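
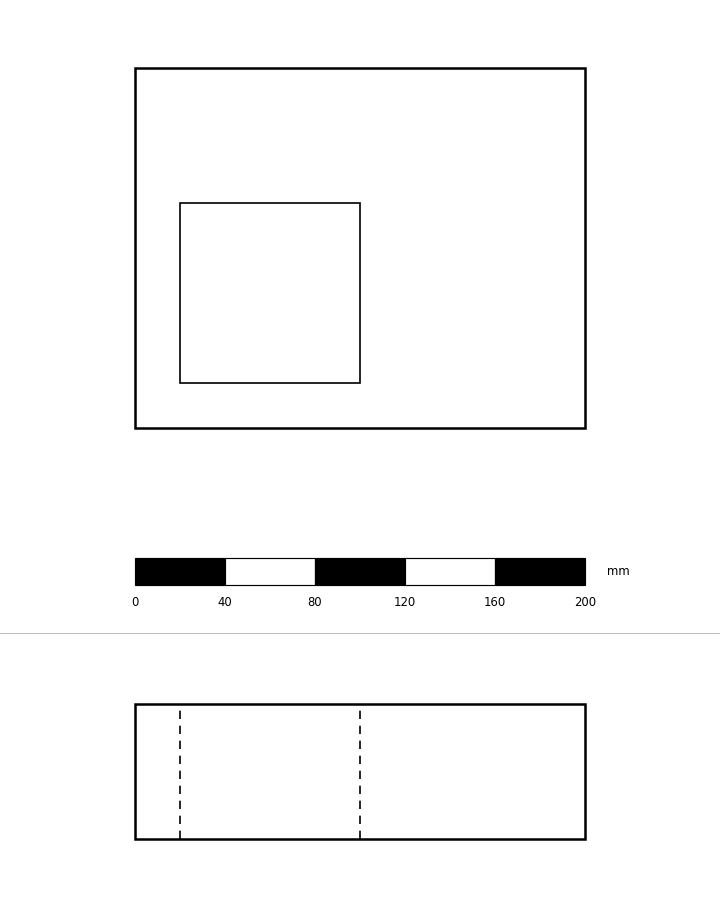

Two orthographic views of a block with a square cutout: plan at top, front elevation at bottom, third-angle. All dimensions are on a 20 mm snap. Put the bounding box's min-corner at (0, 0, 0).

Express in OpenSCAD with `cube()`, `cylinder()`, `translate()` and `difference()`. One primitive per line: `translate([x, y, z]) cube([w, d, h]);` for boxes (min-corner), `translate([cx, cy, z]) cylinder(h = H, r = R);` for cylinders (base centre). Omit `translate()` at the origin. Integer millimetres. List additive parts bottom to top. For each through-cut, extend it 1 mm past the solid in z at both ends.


difference() {
  cube([200, 160, 60]);
  translate([20, 20, -1]) cube([80, 80, 62]);
}


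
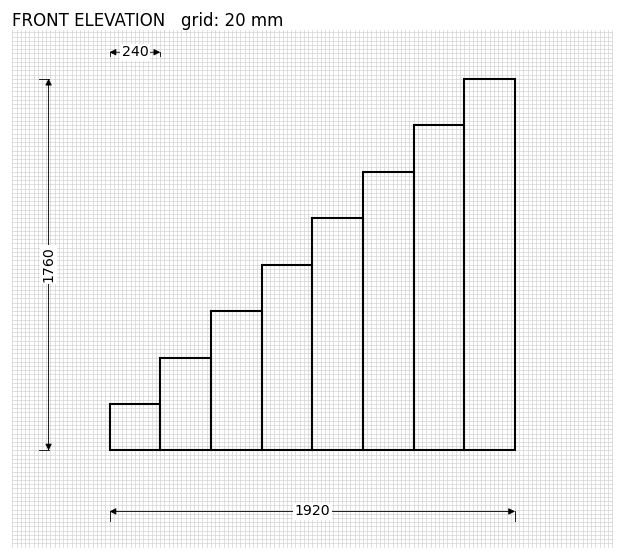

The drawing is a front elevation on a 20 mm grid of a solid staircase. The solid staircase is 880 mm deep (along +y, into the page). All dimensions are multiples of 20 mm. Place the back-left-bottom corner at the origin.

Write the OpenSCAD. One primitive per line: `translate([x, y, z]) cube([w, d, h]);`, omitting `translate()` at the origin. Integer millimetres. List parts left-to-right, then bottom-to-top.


cube([240, 880, 220]);
translate([240, 0, 0]) cube([240, 880, 440]);
translate([480, 0, 0]) cube([240, 880, 660]);
translate([720, 0, 0]) cube([240, 880, 880]);
translate([960, 0, 0]) cube([240, 880, 1100]);
translate([1200, 0, 0]) cube([240, 880, 1320]);
translate([1440, 0, 0]) cube([240, 880, 1540]);
translate([1680, 0, 0]) cube([240, 880, 1760]);


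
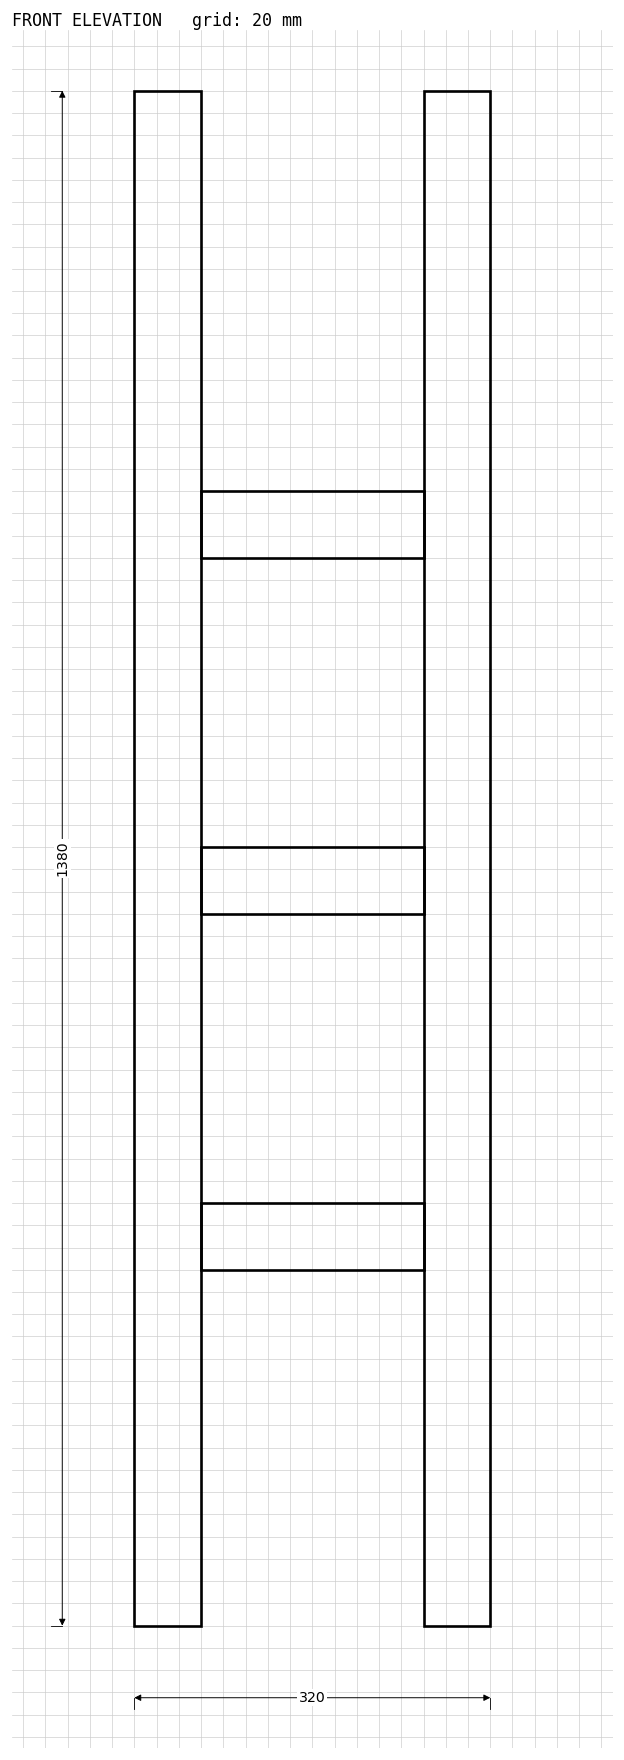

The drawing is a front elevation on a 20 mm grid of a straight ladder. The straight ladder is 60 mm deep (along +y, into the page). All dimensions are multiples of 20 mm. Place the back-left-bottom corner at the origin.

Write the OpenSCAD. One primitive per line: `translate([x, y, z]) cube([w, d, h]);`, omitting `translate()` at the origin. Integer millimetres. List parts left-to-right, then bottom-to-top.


cube([60, 60, 1380]);
translate([60, 0, 320]) cube([200, 60, 60]);
translate([60, 0, 640]) cube([200, 60, 60]);
translate([60, 0, 960]) cube([200, 60, 60]);
translate([260, 0, 0]) cube([60, 60, 1380]);


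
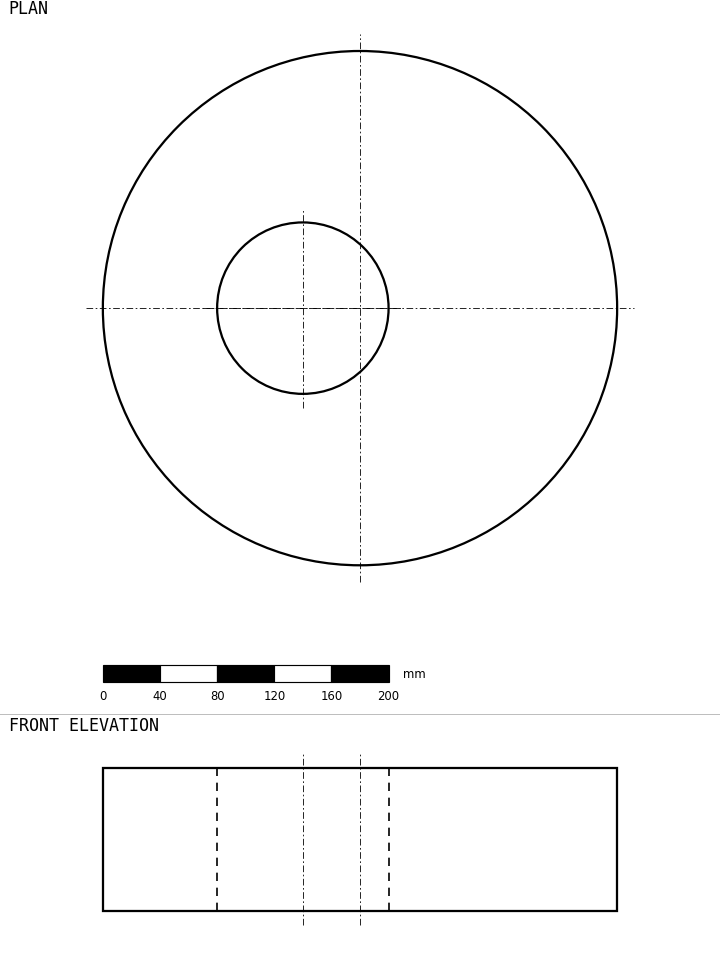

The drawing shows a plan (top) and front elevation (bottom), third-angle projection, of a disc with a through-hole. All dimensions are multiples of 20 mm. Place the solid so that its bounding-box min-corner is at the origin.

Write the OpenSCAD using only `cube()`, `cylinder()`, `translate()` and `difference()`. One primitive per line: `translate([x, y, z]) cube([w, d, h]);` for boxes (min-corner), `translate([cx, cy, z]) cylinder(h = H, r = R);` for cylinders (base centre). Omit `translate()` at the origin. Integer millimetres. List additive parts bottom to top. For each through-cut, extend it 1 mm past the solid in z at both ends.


difference() {
  translate([180, 180, 0]) cylinder(h = 100, r = 180);
  translate([140, 180, -1]) cylinder(h = 102, r = 60);
}


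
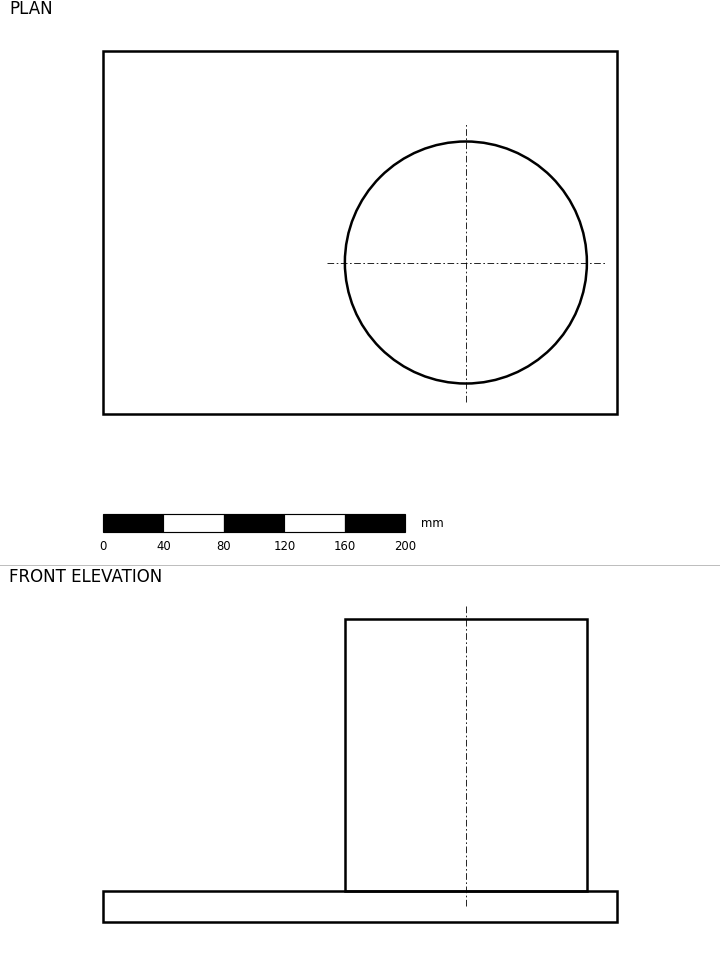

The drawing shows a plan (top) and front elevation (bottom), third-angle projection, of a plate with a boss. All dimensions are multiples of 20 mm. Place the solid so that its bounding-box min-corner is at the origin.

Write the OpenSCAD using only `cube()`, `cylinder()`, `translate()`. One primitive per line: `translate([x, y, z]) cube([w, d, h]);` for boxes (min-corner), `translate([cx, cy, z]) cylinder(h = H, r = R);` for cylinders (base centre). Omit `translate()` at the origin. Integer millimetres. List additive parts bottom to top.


cube([340, 240, 20]);
translate([240, 100, 20]) cylinder(h = 180, r = 80);


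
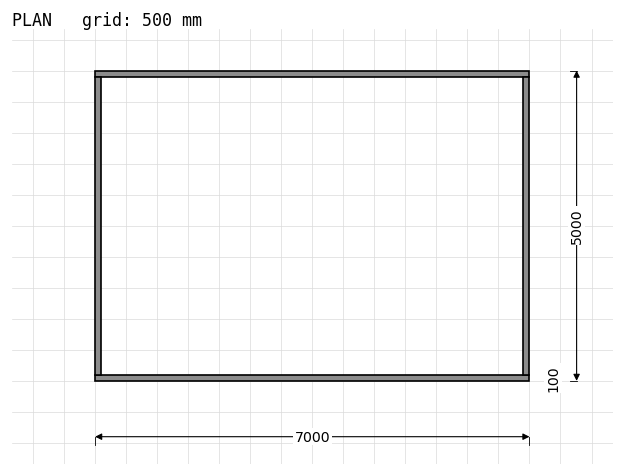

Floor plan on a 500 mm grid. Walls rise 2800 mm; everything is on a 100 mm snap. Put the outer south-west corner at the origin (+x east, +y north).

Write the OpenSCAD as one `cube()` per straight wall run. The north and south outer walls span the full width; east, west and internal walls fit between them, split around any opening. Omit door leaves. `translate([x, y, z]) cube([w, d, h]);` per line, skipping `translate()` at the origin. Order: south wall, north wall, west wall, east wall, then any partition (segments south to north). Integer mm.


cube([7000, 100, 2800]);
translate([0, 4900, 0]) cube([7000, 100, 2800]);
translate([0, 100, 0]) cube([100, 4800, 2800]);
translate([6900, 100, 0]) cube([100, 4800, 2800]);


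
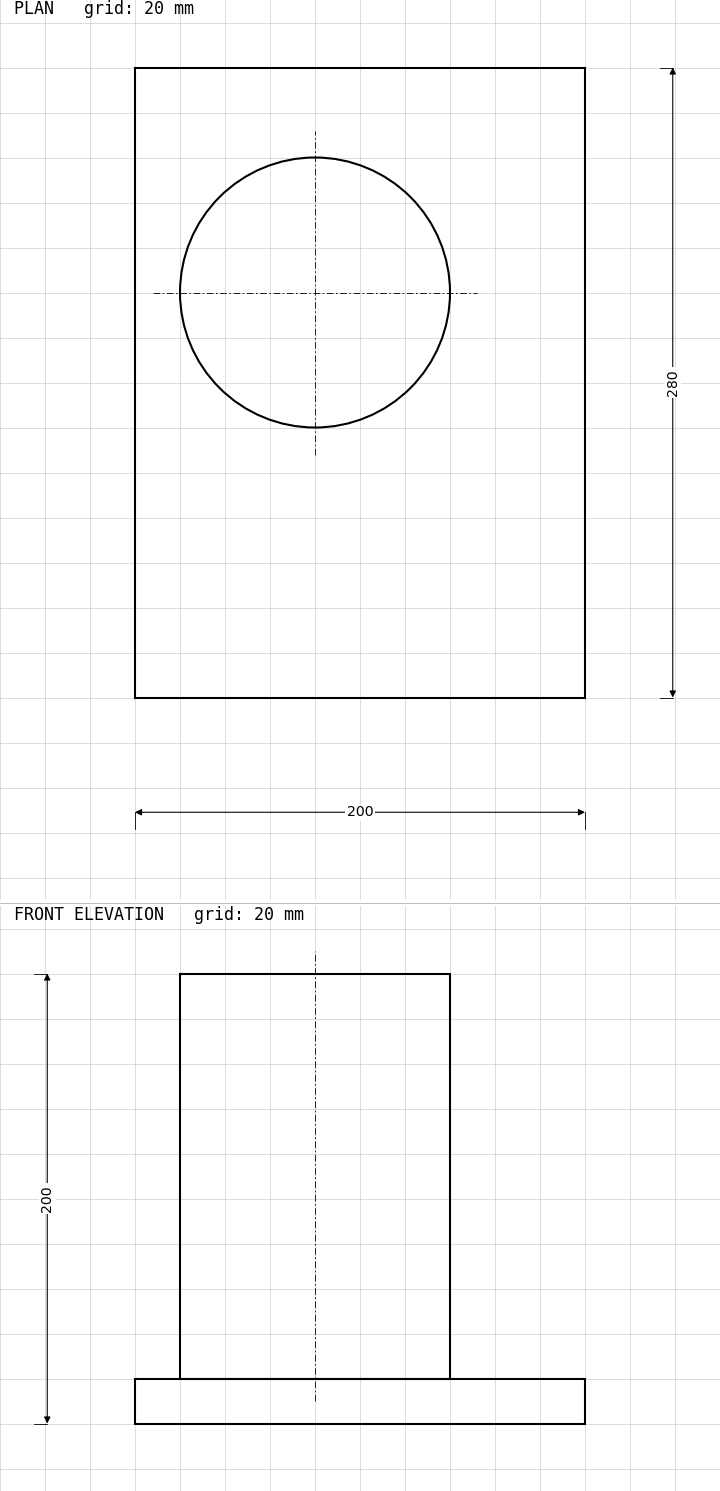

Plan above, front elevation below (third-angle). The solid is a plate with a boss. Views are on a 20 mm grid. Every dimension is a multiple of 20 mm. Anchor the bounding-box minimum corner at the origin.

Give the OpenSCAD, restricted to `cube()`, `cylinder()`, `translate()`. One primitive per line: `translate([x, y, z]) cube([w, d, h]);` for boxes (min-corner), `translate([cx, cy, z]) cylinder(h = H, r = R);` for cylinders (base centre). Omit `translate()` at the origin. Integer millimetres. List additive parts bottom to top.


cube([200, 280, 20]);
translate([80, 180, 20]) cylinder(h = 180, r = 60);


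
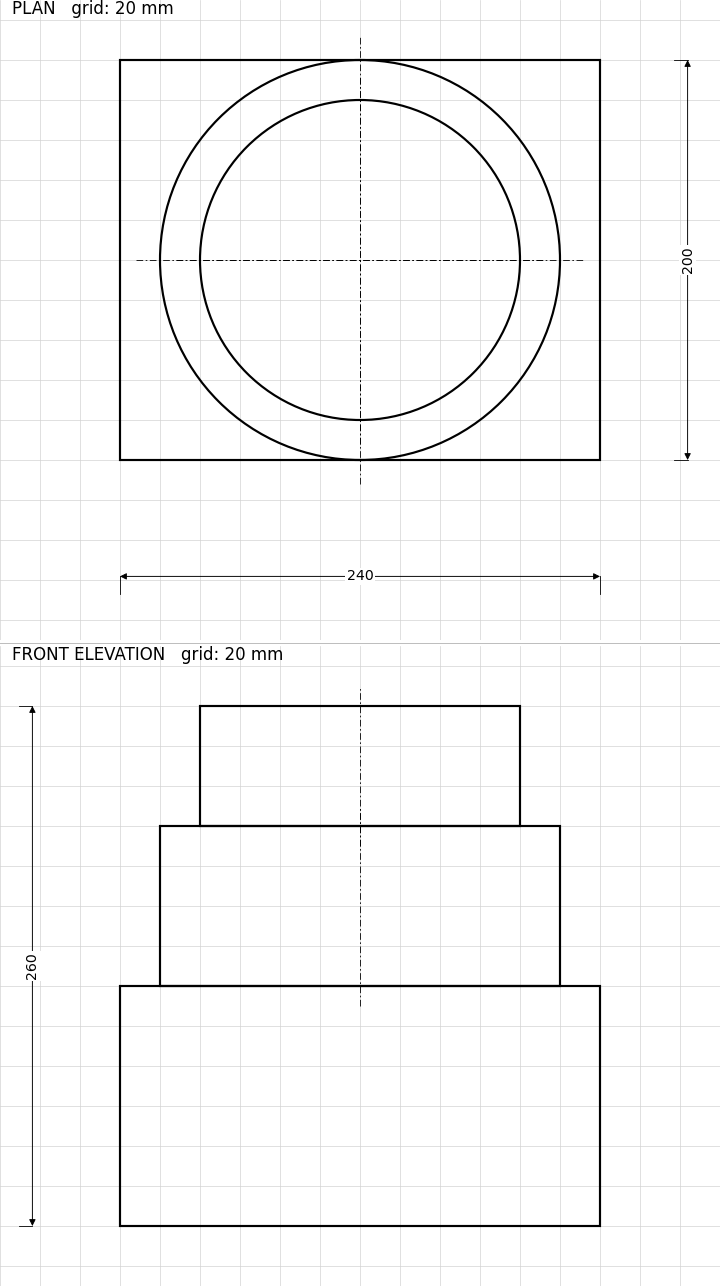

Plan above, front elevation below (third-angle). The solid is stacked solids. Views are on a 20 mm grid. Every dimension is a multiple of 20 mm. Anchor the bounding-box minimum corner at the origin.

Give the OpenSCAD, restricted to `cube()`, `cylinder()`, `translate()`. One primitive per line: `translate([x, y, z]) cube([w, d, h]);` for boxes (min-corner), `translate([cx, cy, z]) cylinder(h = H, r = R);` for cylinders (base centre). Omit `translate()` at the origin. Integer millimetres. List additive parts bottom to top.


cube([240, 200, 120]);
translate([120, 100, 120]) cylinder(h = 80, r = 100);
translate([120, 100, 200]) cylinder(h = 60, r = 80);


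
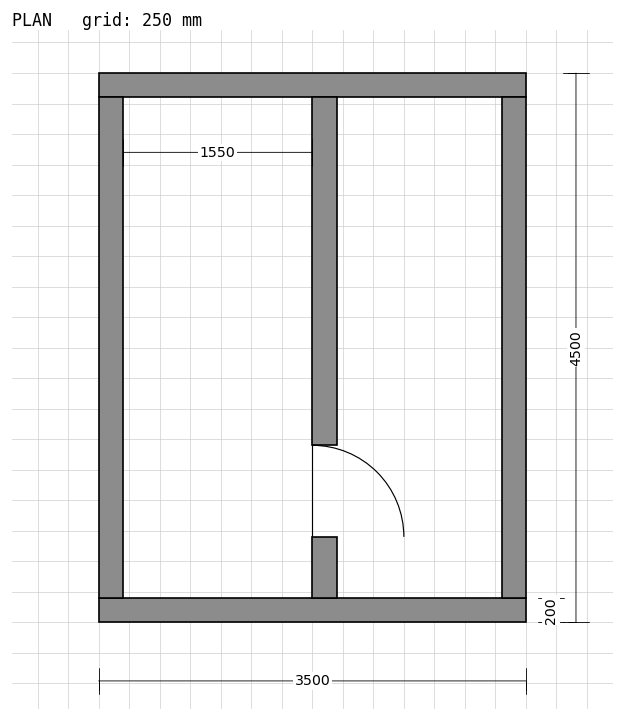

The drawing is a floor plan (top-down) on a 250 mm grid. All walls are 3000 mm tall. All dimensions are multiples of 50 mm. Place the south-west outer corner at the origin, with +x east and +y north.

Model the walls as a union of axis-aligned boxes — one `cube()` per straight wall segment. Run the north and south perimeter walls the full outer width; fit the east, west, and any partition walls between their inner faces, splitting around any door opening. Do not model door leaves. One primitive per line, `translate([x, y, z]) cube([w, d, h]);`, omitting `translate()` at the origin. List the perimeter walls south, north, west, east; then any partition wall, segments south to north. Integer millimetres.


cube([3500, 200, 3000]);
translate([0, 4300, 0]) cube([3500, 200, 3000]);
translate([0, 200, 0]) cube([200, 4100, 3000]);
translate([3300, 200, 0]) cube([200, 4100, 3000]);
translate([1750, 200, 0]) cube([200, 500, 3000]);
translate([1750, 1450, 0]) cube([200, 2850, 3000]);


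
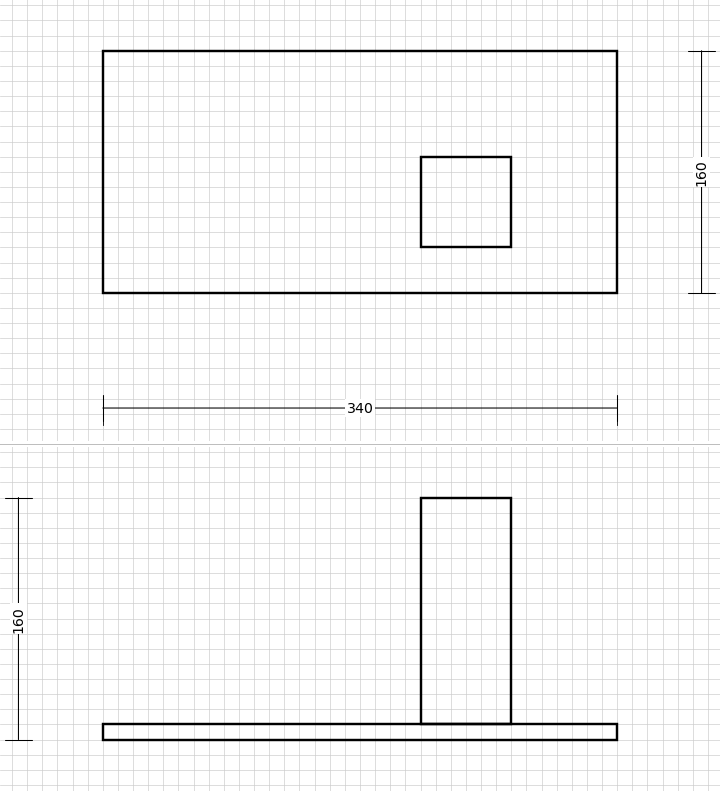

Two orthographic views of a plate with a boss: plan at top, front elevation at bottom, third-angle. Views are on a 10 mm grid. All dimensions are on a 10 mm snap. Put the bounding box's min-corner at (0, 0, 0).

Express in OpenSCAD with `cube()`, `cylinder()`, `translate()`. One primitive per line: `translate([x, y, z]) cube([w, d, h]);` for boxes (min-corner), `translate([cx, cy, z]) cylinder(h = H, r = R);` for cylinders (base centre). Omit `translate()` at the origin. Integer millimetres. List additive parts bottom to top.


cube([340, 160, 10]);
translate([210, 30, 10]) cube([60, 60, 150]);


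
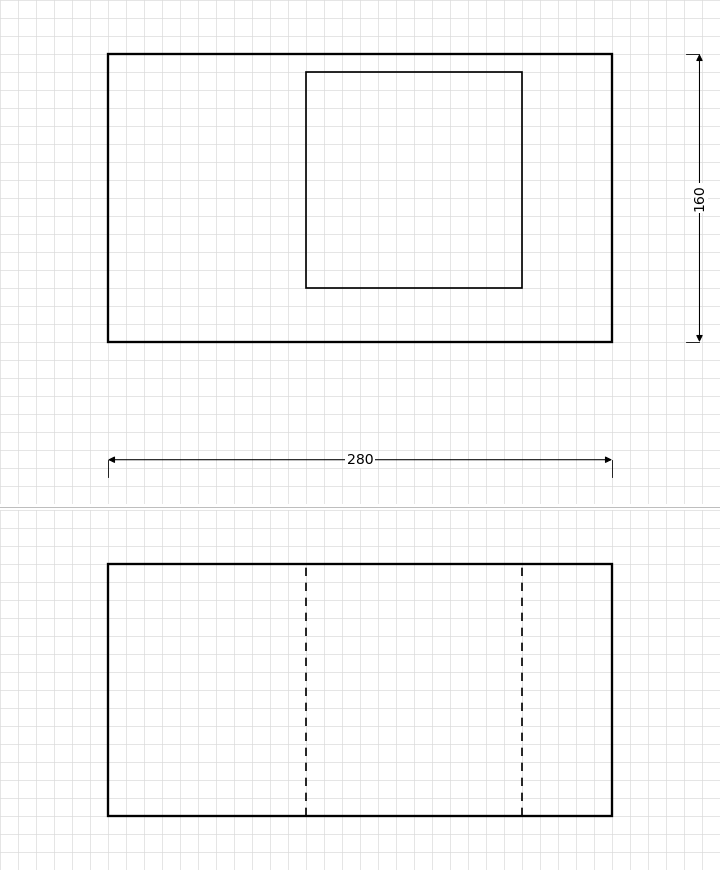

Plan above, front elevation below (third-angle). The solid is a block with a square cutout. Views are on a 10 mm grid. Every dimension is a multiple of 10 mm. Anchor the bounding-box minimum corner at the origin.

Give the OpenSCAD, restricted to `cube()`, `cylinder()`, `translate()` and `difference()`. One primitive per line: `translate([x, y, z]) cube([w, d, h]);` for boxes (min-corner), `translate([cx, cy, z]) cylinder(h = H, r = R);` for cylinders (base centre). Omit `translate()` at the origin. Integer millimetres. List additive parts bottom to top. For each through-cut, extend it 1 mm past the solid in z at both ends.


difference() {
  cube([280, 160, 140]);
  translate([110, 30, -1]) cube([120, 120, 142]);
}


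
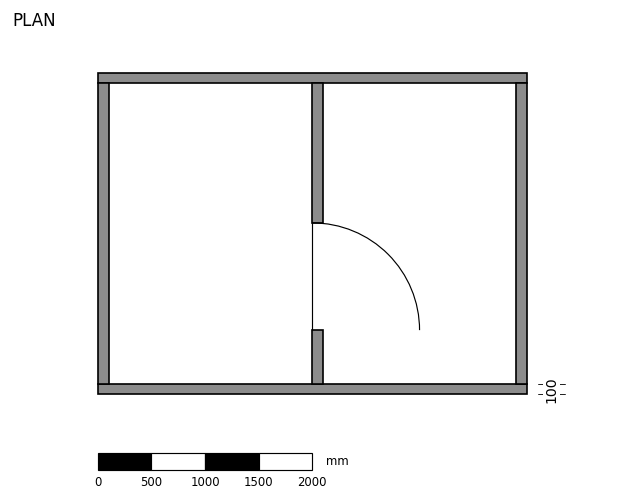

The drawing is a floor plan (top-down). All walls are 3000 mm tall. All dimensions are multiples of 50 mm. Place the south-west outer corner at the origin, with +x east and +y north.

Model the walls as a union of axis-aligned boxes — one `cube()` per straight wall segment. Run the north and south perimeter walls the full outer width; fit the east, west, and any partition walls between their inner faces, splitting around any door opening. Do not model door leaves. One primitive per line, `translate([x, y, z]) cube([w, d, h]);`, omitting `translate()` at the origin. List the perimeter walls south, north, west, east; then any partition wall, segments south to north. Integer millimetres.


cube([4000, 100, 3000]);
translate([0, 2900, 0]) cube([4000, 100, 3000]);
translate([0, 100, 0]) cube([100, 2800, 3000]);
translate([3900, 100, 0]) cube([100, 2800, 3000]);
translate([2000, 100, 0]) cube([100, 500, 3000]);
translate([2000, 1600, 0]) cube([100, 1300, 3000]);


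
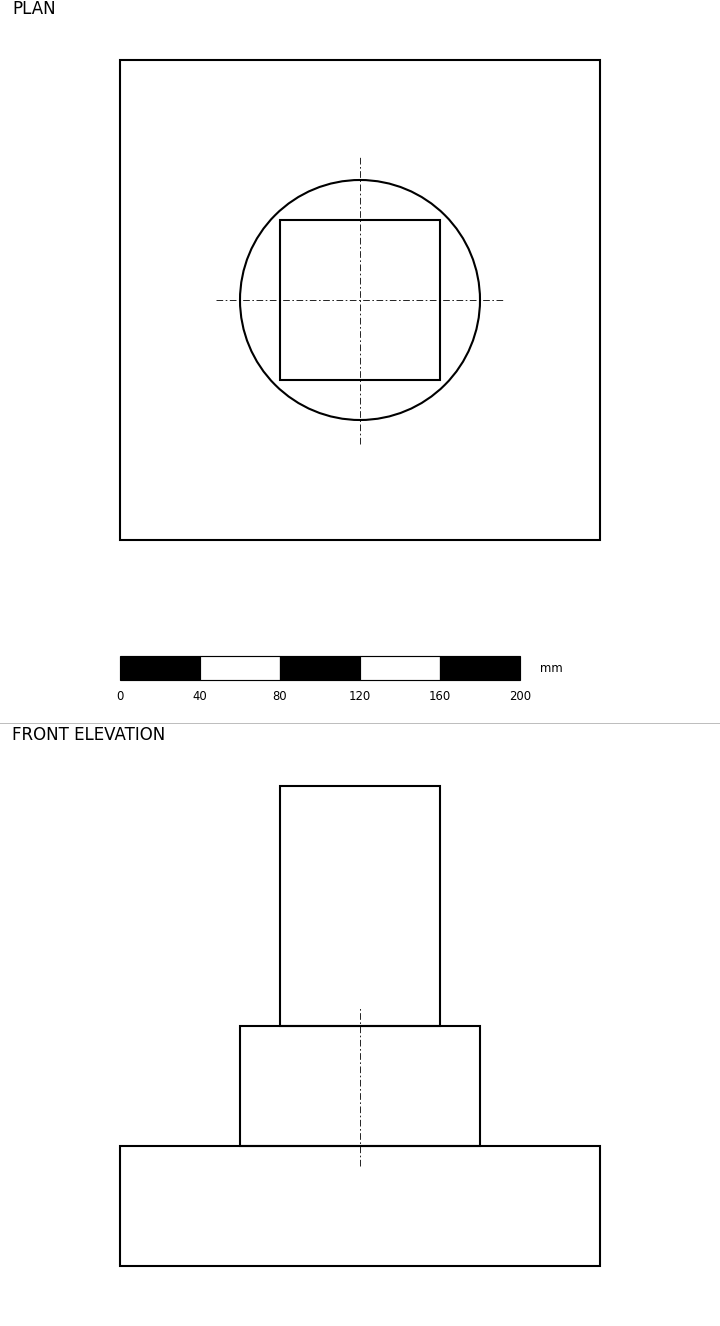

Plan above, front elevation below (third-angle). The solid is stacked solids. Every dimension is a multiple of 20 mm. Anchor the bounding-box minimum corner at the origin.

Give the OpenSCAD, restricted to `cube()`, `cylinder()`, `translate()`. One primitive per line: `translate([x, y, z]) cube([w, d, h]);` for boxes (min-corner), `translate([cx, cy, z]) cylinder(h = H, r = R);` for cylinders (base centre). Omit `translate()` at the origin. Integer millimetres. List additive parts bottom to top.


cube([240, 240, 60]);
translate([120, 120, 60]) cylinder(h = 60, r = 60);
translate([80, 80, 120]) cube([80, 80, 120]);


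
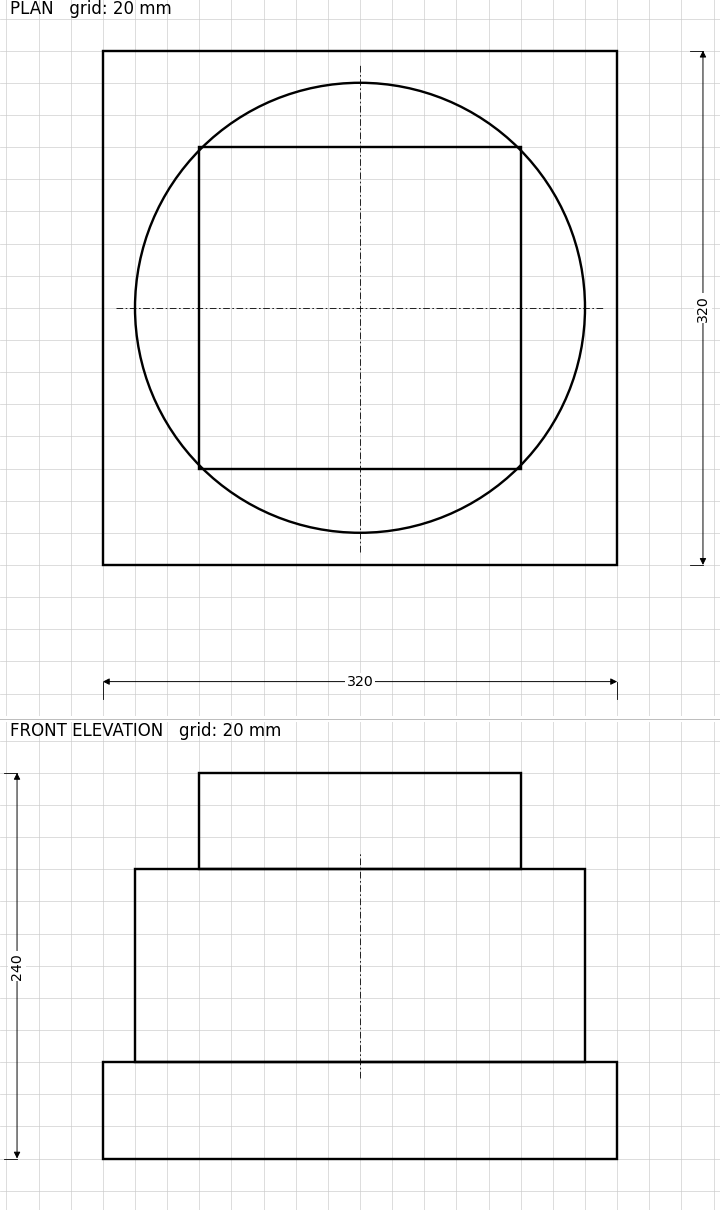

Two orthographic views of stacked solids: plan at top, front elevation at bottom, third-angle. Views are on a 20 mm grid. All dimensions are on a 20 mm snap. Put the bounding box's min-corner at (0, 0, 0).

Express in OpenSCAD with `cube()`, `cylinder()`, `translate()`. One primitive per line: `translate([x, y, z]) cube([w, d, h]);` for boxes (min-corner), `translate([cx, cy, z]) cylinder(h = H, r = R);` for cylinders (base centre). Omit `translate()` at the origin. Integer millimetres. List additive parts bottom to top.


cube([320, 320, 60]);
translate([160, 160, 60]) cylinder(h = 120, r = 140);
translate([60, 60, 180]) cube([200, 200, 60]);


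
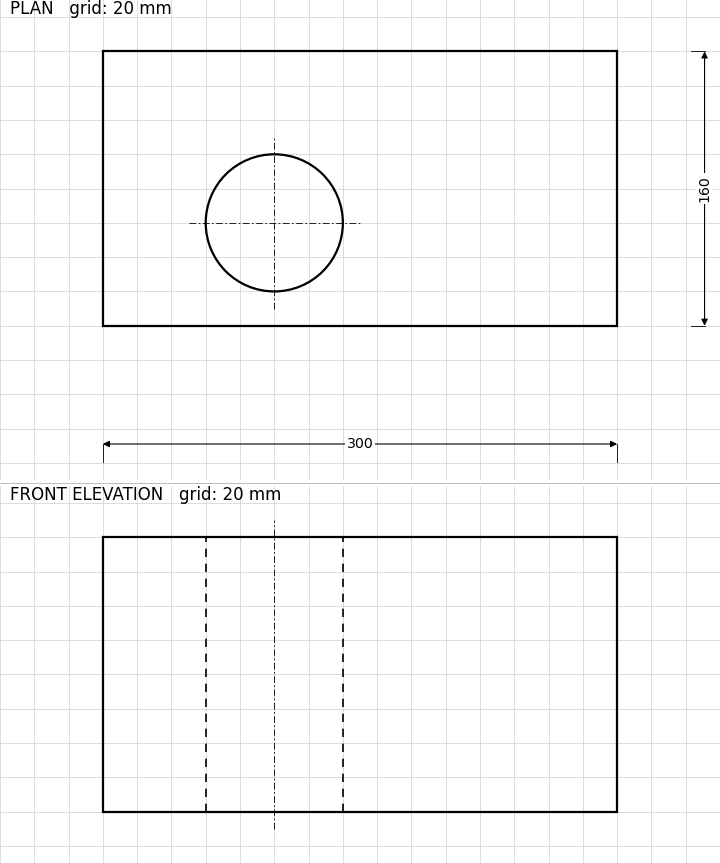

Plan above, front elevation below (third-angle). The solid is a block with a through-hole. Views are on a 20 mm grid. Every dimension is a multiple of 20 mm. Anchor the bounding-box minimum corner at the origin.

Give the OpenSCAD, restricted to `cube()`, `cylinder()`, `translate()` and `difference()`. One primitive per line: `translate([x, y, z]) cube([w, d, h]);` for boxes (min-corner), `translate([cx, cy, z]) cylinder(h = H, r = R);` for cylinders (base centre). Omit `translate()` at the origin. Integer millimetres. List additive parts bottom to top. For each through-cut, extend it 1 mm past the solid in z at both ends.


difference() {
  cube([300, 160, 160]);
  translate([100, 60, -1]) cylinder(h = 162, r = 40);
}


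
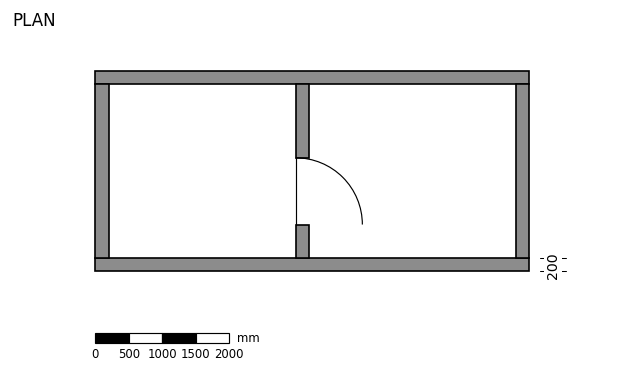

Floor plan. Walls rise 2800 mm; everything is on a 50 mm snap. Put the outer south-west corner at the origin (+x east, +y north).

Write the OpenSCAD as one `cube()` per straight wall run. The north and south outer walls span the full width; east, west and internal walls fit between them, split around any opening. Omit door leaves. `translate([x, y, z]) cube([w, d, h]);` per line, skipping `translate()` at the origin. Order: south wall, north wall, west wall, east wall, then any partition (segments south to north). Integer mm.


cube([6500, 200, 2800]);
translate([0, 2800, 0]) cube([6500, 200, 2800]);
translate([0, 200, 0]) cube([200, 2600, 2800]);
translate([6300, 200, 0]) cube([200, 2600, 2800]);
translate([3000, 200, 0]) cube([200, 500, 2800]);
translate([3000, 1700, 0]) cube([200, 1100, 2800]);


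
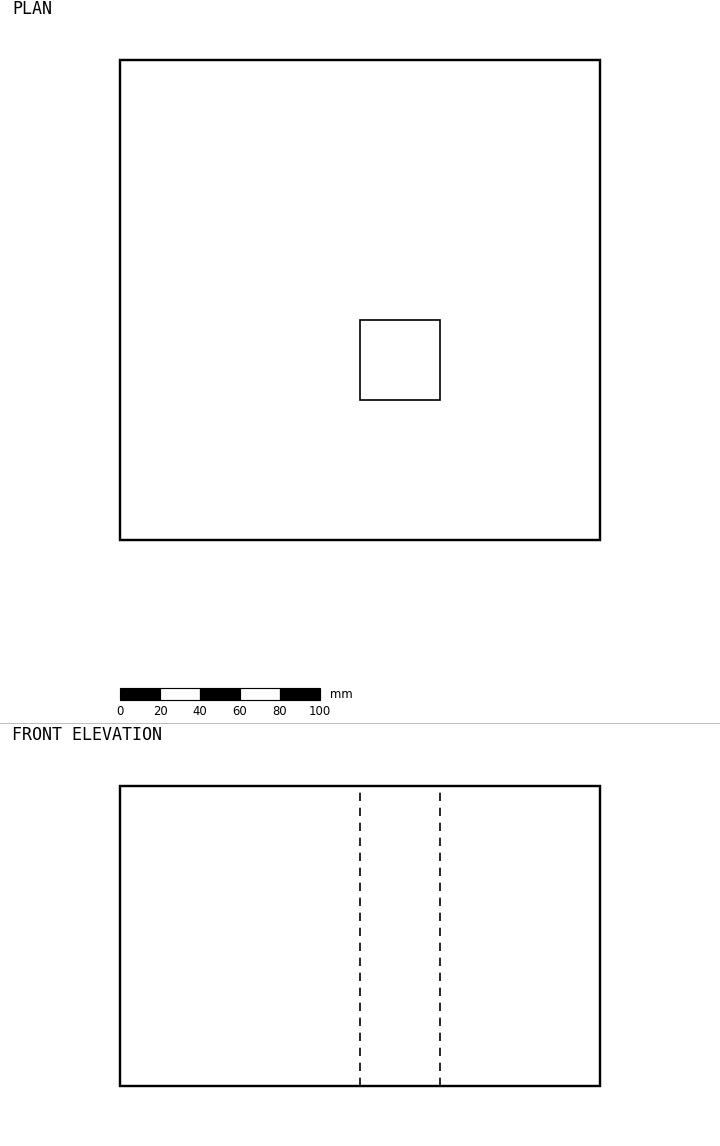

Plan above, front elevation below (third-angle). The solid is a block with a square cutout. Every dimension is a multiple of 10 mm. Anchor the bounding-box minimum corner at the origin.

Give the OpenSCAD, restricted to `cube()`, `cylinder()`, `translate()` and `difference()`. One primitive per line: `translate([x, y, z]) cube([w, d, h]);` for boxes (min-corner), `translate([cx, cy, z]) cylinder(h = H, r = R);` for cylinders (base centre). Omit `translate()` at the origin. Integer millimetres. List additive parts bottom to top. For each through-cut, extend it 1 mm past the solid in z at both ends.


difference() {
  cube([240, 240, 150]);
  translate([120, 70, -1]) cube([40, 40, 152]);
}


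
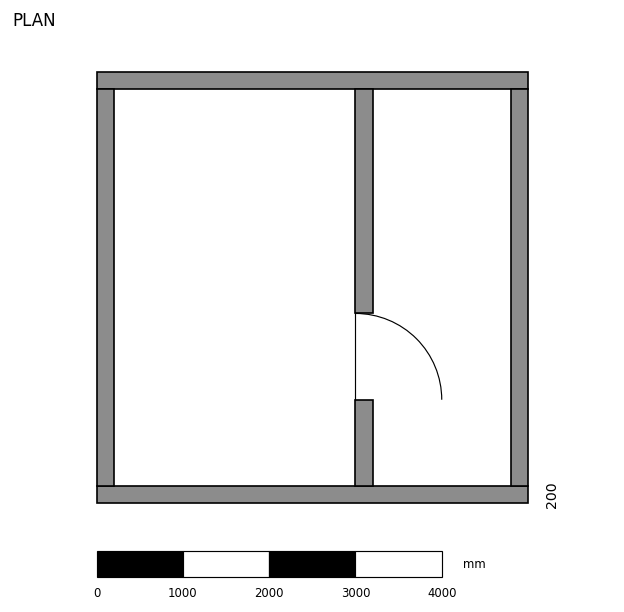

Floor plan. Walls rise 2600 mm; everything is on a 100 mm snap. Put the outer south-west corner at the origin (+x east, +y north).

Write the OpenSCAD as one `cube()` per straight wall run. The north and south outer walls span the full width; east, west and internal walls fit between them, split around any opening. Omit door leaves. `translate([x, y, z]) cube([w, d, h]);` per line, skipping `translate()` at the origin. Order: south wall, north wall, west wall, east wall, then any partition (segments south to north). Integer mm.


cube([5000, 200, 2600]);
translate([0, 4800, 0]) cube([5000, 200, 2600]);
translate([0, 200, 0]) cube([200, 4600, 2600]);
translate([4800, 200, 0]) cube([200, 4600, 2600]);
translate([3000, 200, 0]) cube([200, 1000, 2600]);
translate([3000, 2200, 0]) cube([200, 2600, 2600]);


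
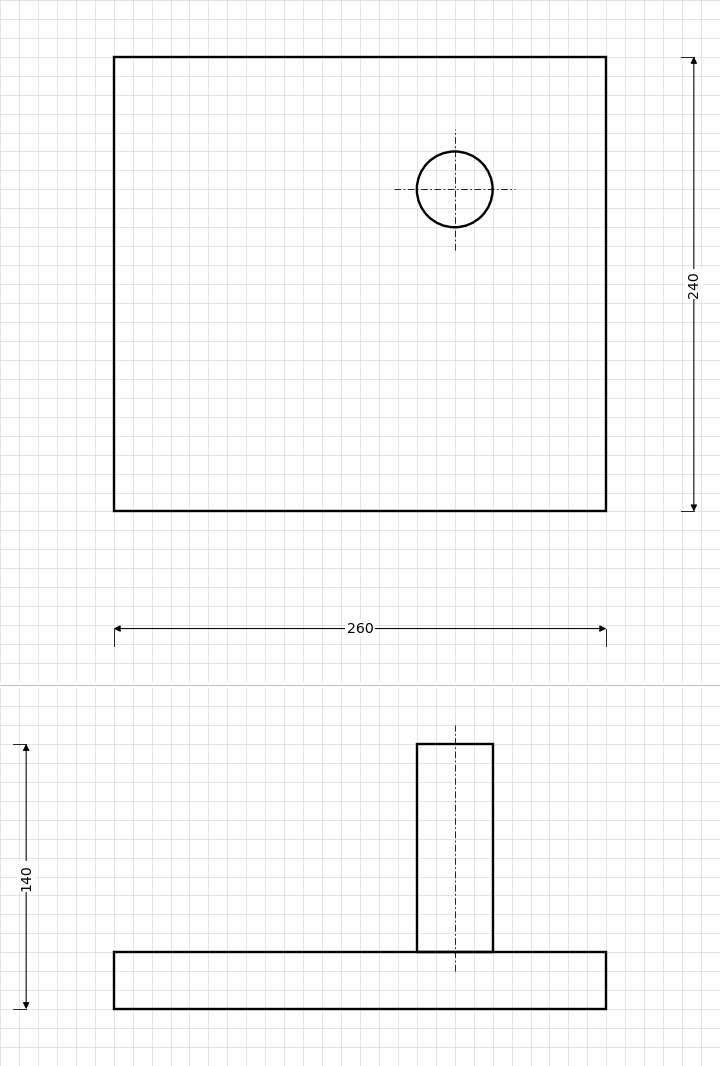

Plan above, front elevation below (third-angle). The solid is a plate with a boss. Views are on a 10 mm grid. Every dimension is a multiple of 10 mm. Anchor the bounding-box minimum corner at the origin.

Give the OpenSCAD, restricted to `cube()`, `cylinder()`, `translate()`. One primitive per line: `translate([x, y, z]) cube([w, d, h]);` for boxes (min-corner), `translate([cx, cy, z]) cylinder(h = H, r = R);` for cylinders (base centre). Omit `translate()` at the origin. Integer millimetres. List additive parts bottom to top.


cube([260, 240, 30]);
translate([180, 170, 30]) cylinder(h = 110, r = 20);


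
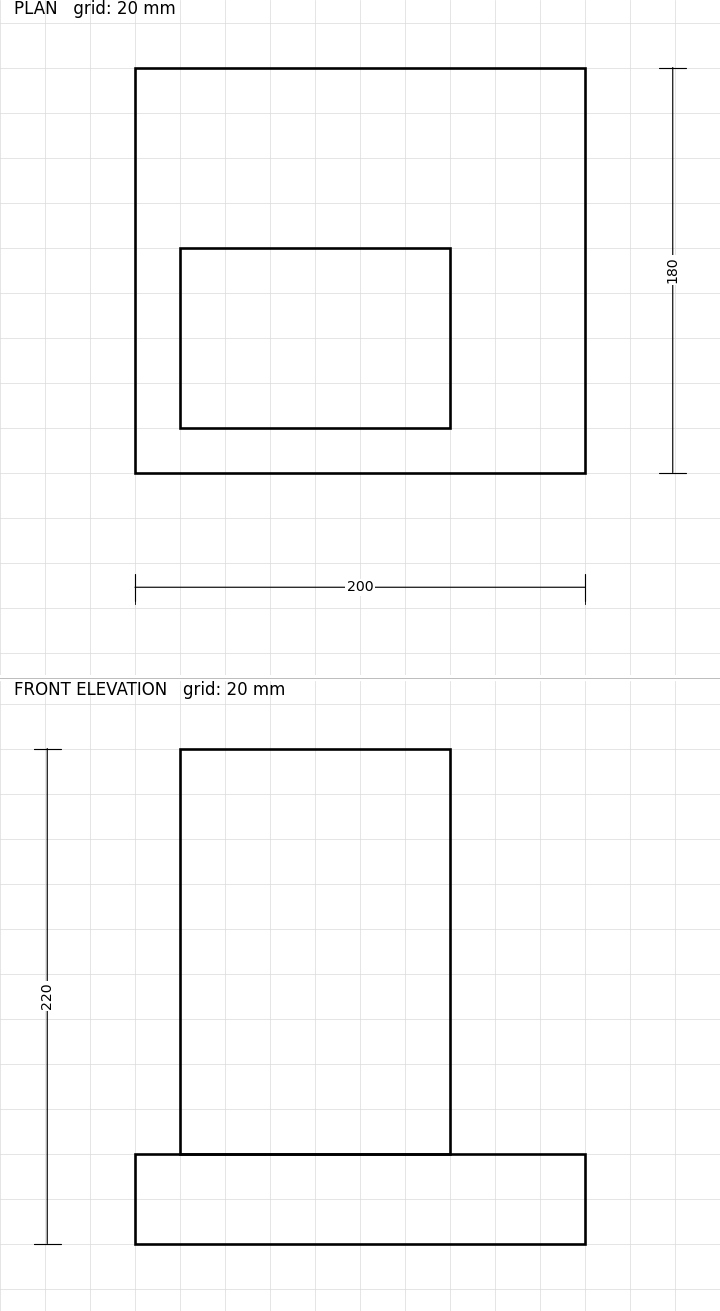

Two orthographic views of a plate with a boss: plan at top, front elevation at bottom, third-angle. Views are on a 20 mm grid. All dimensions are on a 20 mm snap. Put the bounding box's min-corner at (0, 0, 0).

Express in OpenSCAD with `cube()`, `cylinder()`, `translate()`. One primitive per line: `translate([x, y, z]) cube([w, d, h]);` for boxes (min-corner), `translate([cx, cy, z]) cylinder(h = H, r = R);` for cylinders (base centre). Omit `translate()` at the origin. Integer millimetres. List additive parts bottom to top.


cube([200, 180, 40]);
translate([20, 20, 40]) cube([120, 80, 180]);


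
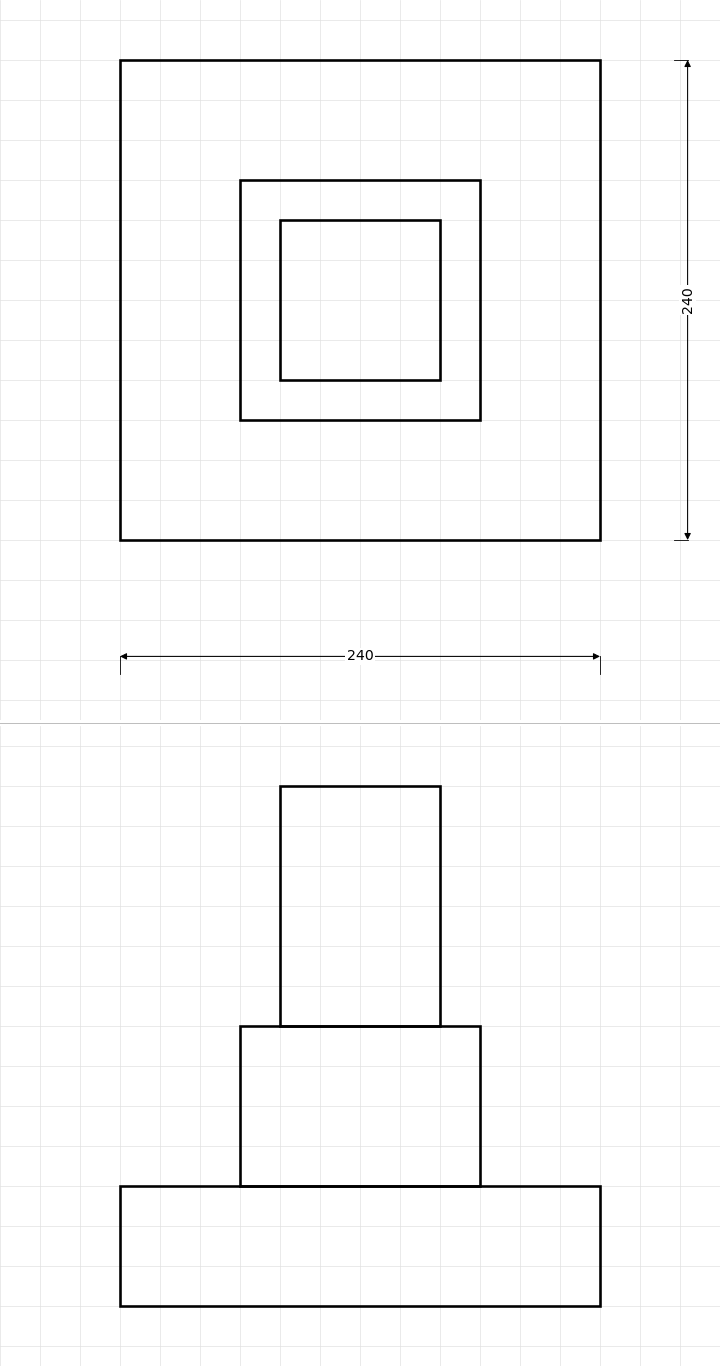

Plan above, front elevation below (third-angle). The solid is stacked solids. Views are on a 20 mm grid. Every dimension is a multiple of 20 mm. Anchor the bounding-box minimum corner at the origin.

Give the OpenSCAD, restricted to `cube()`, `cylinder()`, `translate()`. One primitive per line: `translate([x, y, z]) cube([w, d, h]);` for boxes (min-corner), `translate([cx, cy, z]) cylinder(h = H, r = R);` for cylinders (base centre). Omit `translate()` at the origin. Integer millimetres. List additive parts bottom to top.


cube([240, 240, 60]);
translate([60, 60, 60]) cube([120, 120, 80]);
translate([80, 80, 140]) cube([80, 80, 120]);


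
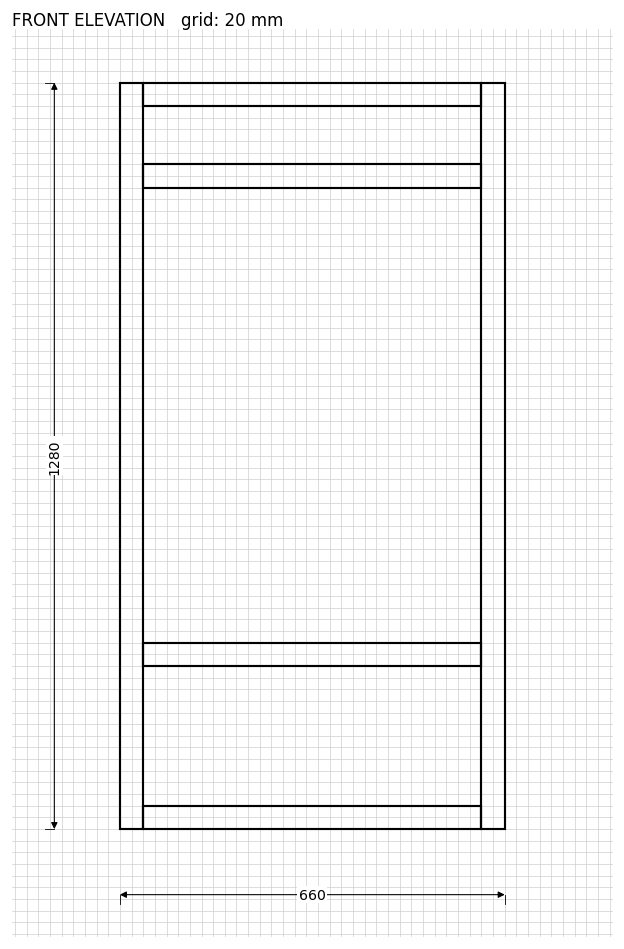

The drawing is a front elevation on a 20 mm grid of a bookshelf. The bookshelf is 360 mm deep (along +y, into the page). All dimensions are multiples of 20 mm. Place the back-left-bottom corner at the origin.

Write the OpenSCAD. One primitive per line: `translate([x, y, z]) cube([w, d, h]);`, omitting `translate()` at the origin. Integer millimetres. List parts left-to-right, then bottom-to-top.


cube([40, 360, 1280]);
translate([40, 0, 0]) cube([580, 360, 40]);
translate([40, 0, 280]) cube([580, 360, 40]);
translate([40, 0, 1100]) cube([580, 360, 40]);
translate([40, 0, 1240]) cube([580, 360, 40]);
translate([620, 0, 0]) cube([40, 360, 1280]);


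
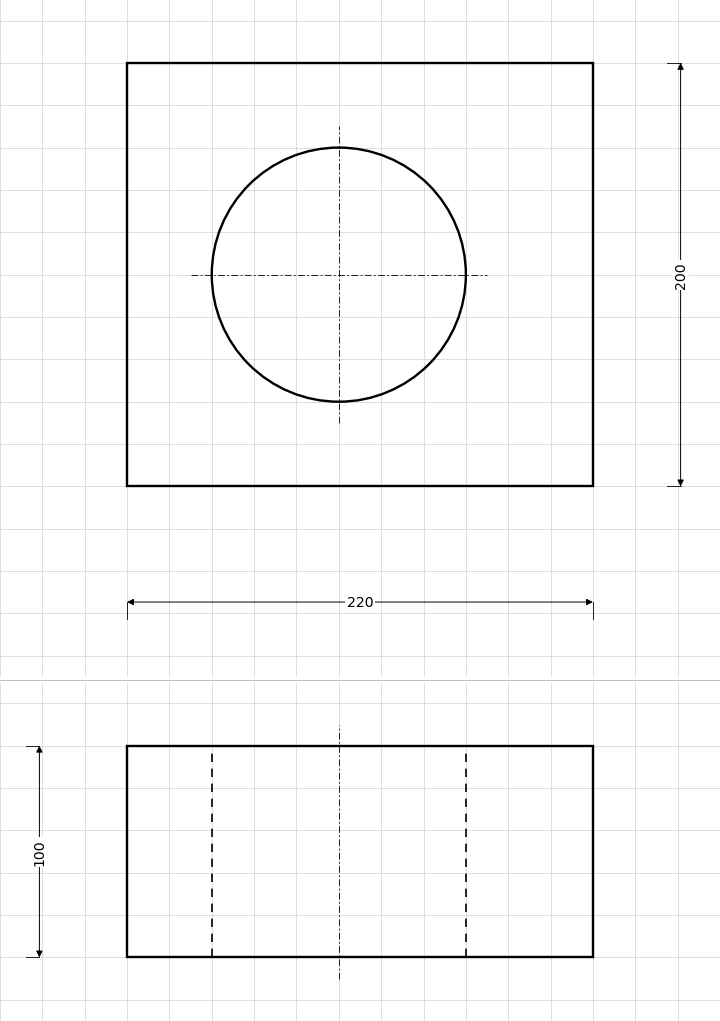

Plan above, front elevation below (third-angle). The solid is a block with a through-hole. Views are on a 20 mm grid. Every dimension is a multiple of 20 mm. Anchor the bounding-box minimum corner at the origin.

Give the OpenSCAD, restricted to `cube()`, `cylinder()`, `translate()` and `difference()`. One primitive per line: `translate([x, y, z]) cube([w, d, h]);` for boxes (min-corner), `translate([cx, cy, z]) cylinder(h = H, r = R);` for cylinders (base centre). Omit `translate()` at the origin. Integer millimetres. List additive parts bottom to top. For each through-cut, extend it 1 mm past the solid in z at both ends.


difference() {
  cube([220, 200, 100]);
  translate([100, 100, -1]) cylinder(h = 102, r = 60);
}


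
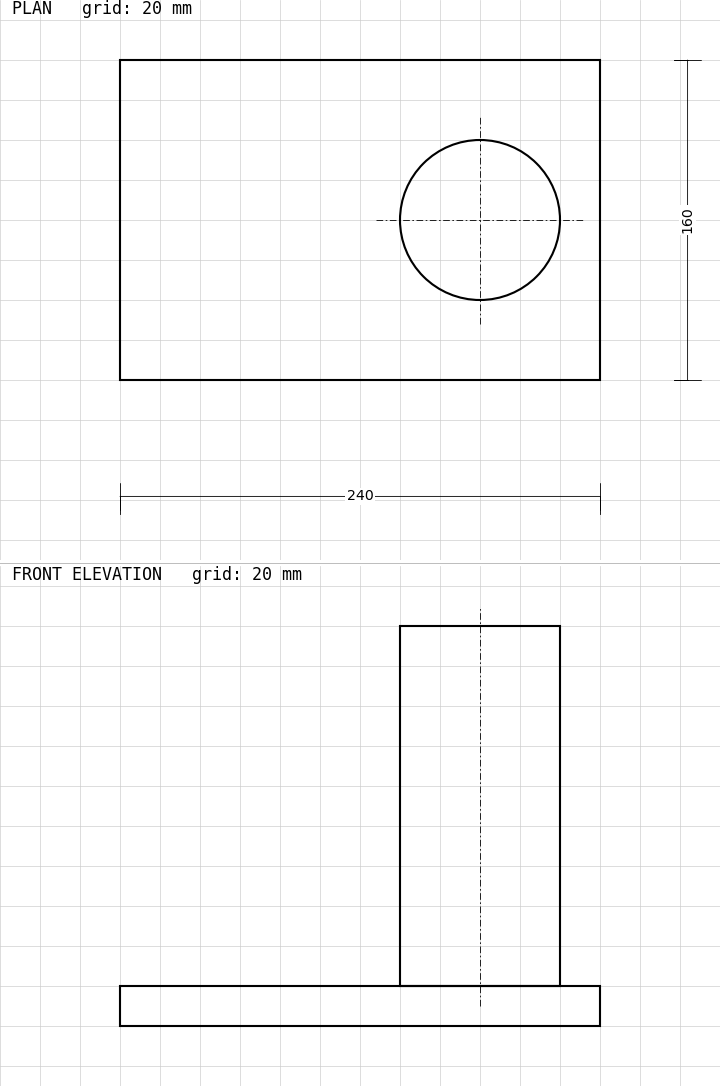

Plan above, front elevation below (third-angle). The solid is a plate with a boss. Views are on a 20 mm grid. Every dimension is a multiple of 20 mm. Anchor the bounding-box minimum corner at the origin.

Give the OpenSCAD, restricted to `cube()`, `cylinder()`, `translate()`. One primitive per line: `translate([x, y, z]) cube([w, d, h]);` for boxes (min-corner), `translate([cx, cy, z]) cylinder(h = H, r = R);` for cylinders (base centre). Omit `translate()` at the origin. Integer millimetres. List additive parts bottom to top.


cube([240, 160, 20]);
translate([180, 80, 20]) cylinder(h = 180, r = 40);


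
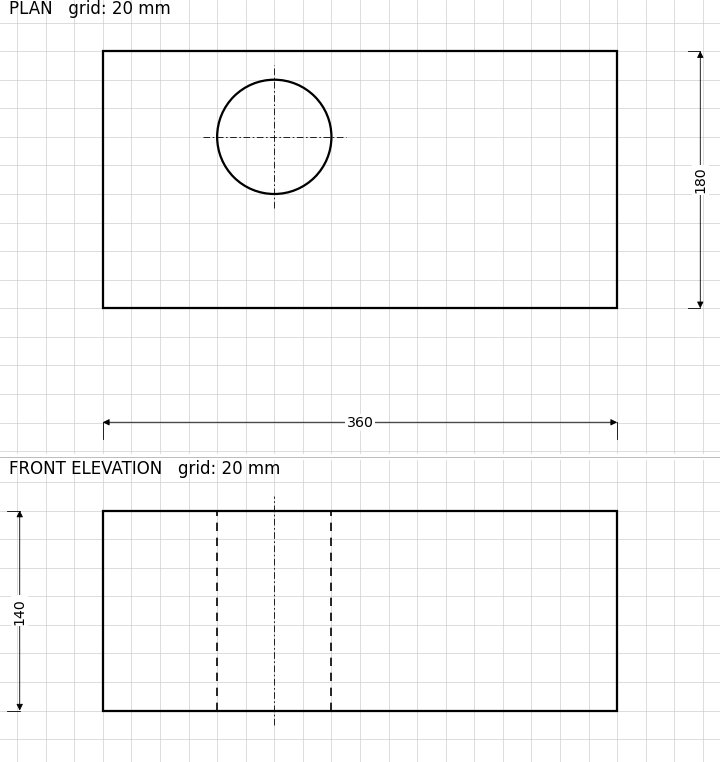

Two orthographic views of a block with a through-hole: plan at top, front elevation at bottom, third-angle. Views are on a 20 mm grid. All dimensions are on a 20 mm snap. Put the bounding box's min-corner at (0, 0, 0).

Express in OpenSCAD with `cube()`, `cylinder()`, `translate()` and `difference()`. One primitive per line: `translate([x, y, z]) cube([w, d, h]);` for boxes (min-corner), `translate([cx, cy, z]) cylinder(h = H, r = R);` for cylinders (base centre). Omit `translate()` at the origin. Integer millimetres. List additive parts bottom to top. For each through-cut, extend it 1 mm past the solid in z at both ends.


difference() {
  cube([360, 180, 140]);
  translate([120, 120, -1]) cylinder(h = 142, r = 40);
}


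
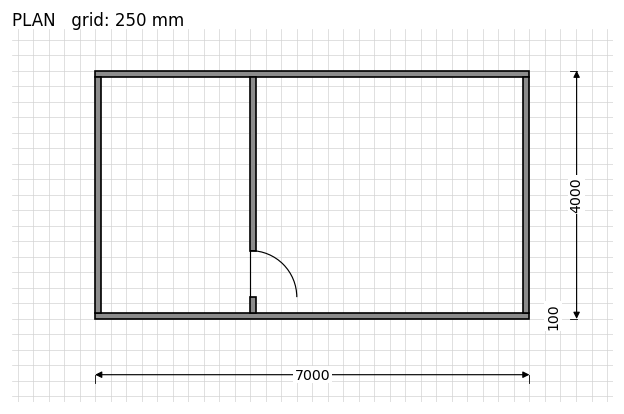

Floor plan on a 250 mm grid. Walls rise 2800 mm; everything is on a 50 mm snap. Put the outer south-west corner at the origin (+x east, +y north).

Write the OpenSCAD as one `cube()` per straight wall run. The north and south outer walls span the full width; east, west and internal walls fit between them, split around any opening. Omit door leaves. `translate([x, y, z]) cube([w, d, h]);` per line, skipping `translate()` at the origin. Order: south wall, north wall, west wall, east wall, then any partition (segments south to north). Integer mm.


cube([7000, 100, 2800]);
translate([0, 3900, 0]) cube([7000, 100, 2800]);
translate([0, 100, 0]) cube([100, 3800, 2800]);
translate([6900, 100, 0]) cube([100, 3800, 2800]);
translate([2500, 100, 0]) cube([100, 250, 2800]);
translate([2500, 1100, 0]) cube([100, 2800, 2800]);


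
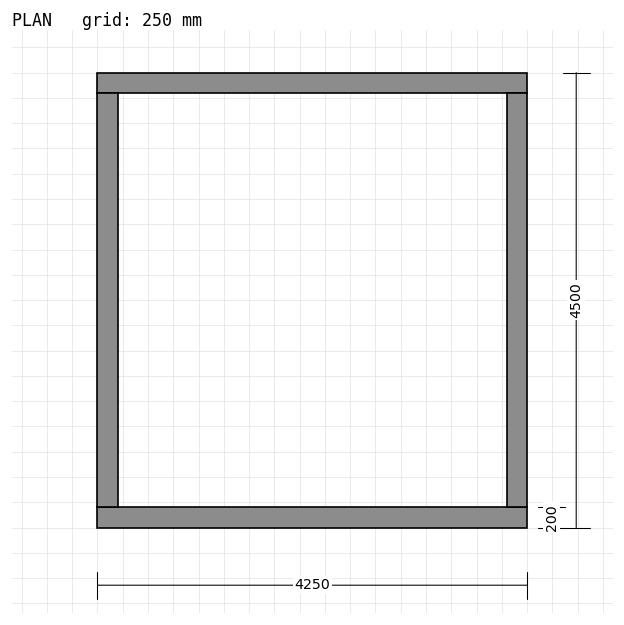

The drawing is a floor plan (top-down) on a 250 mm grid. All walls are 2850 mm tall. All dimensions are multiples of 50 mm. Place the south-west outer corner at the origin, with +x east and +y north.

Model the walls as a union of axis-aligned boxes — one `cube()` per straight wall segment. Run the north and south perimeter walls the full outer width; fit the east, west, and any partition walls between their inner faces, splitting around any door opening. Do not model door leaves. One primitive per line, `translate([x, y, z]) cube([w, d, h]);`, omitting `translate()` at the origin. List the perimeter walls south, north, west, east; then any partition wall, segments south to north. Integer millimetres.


cube([4250, 200, 2850]);
translate([0, 4300, 0]) cube([4250, 200, 2850]);
translate([0, 200, 0]) cube([200, 4100, 2850]);
translate([4050, 200, 0]) cube([200, 4100, 2850]);


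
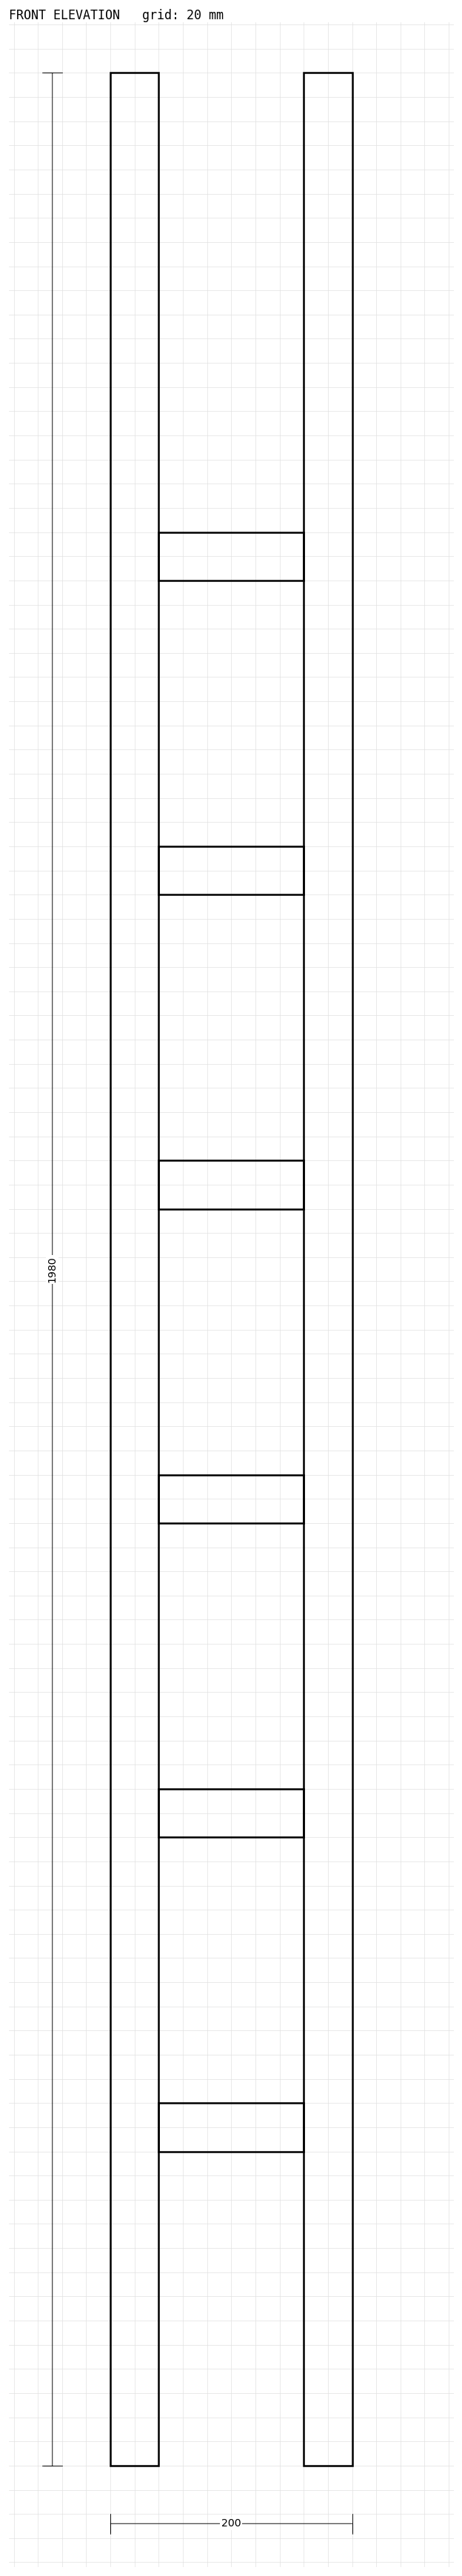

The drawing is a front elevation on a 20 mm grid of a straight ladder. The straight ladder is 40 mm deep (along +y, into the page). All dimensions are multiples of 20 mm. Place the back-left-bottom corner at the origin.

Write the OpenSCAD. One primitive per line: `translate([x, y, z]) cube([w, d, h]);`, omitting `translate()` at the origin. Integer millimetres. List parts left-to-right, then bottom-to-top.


cube([40, 40, 1980]);
translate([40, 0, 260]) cube([120, 40, 40]);
translate([40, 0, 520]) cube([120, 40, 40]);
translate([40, 0, 780]) cube([120, 40, 40]);
translate([40, 0, 1040]) cube([120, 40, 40]);
translate([40, 0, 1300]) cube([120, 40, 40]);
translate([40, 0, 1560]) cube([120, 40, 40]);
translate([160, 0, 0]) cube([40, 40, 1980]);


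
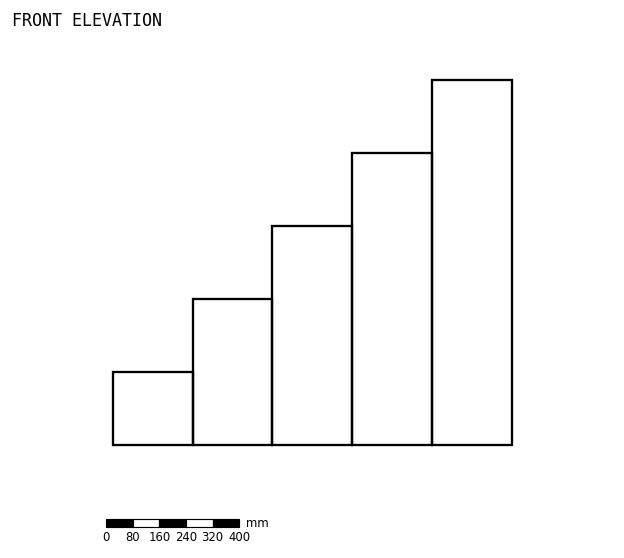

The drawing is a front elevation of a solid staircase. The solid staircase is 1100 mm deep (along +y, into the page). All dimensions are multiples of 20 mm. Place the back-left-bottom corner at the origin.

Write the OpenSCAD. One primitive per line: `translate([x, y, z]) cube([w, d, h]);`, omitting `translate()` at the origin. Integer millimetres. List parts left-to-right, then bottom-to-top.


cube([240, 1100, 220]);
translate([240, 0, 0]) cube([240, 1100, 440]);
translate([480, 0, 0]) cube([240, 1100, 660]);
translate([720, 0, 0]) cube([240, 1100, 880]);
translate([960, 0, 0]) cube([240, 1100, 1100]);


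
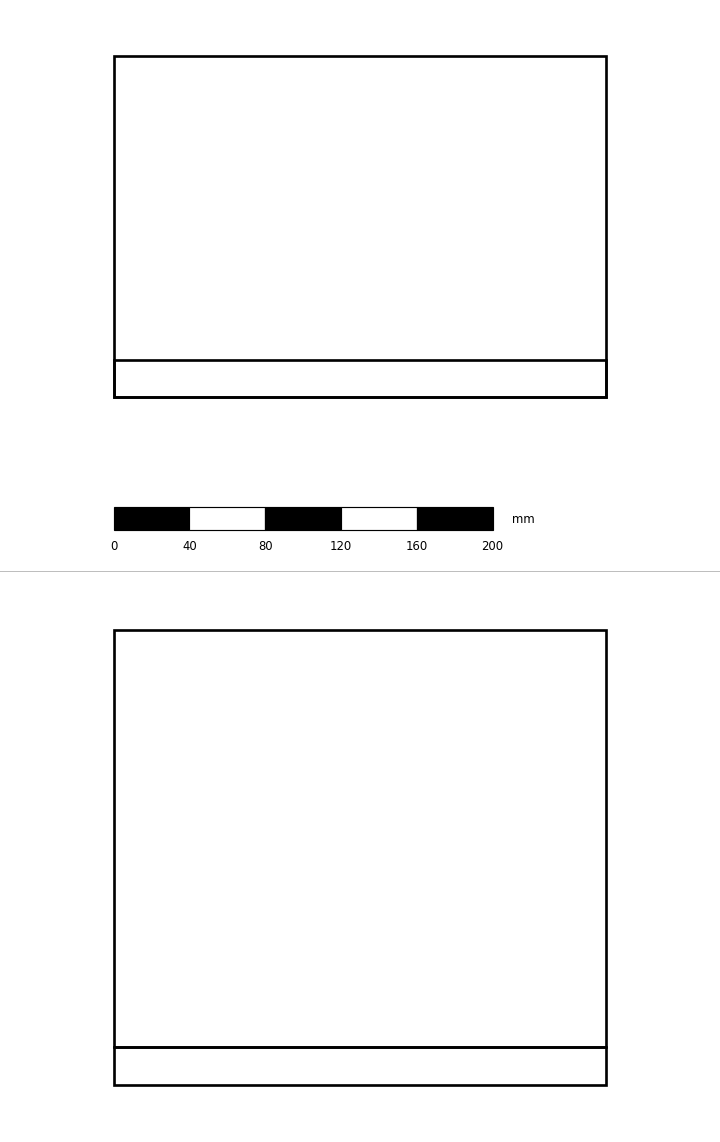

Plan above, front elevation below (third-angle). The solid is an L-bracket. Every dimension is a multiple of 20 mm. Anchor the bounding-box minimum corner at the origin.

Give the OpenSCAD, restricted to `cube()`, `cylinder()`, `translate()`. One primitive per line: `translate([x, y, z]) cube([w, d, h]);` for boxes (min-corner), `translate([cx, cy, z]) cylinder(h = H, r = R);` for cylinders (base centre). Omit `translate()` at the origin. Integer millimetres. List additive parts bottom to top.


cube([260, 180, 20]);
translate([0, 0, 20]) cube([260, 20, 220]);


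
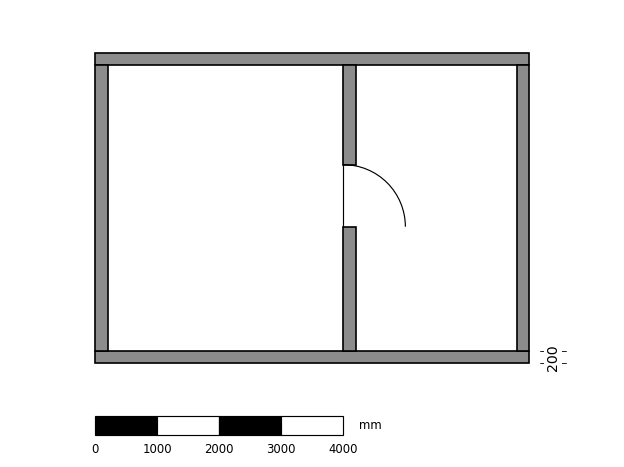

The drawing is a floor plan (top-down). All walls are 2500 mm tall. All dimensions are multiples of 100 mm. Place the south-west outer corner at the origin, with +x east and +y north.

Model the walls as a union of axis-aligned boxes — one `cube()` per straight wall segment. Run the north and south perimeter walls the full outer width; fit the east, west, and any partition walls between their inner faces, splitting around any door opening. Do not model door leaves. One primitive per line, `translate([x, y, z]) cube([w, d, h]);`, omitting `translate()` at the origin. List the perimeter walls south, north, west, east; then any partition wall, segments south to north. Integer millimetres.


cube([7000, 200, 2500]);
translate([0, 4800, 0]) cube([7000, 200, 2500]);
translate([0, 200, 0]) cube([200, 4600, 2500]);
translate([6800, 200, 0]) cube([200, 4600, 2500]);
translate([4000, 200, 0]) cube([200, 2000, 2500]);
translate([4000, 3200, 0]) cube([200, 1600, 2500]);


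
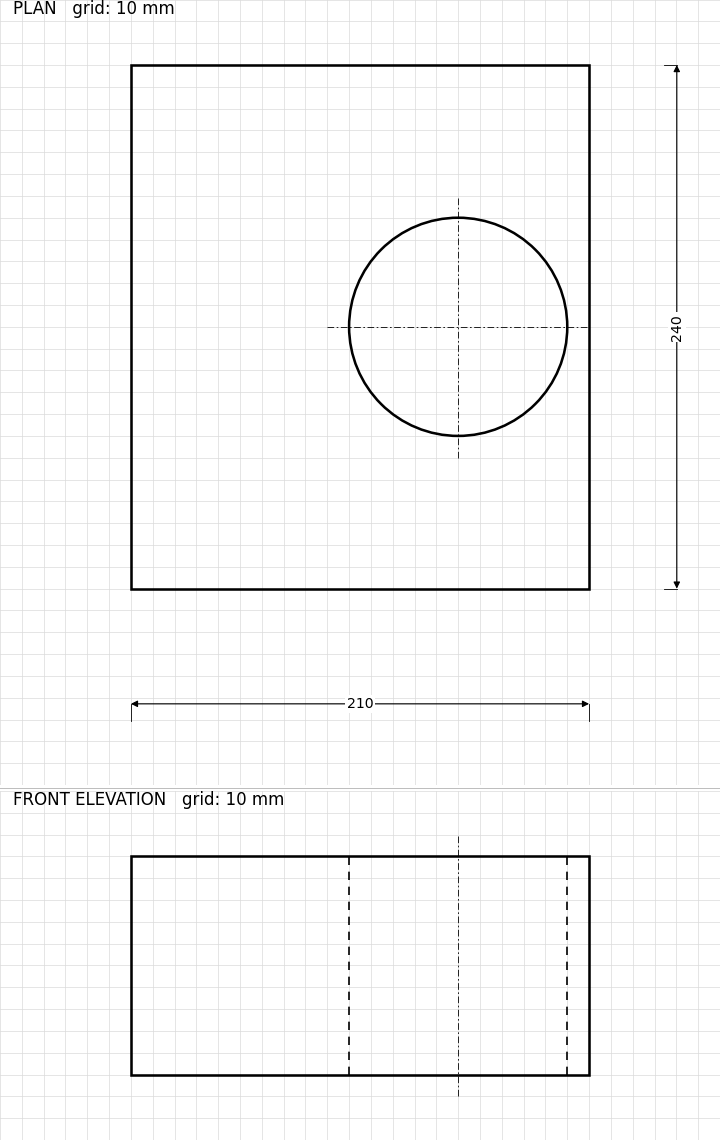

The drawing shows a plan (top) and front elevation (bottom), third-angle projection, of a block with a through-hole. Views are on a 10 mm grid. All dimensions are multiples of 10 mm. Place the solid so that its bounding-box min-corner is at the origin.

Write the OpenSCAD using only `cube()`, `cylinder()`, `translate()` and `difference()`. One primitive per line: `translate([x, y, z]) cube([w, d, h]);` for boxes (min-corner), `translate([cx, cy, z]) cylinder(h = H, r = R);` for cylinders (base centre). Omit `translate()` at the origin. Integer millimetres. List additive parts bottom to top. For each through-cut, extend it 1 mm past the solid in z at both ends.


difference() {
  cube([210, 240, 100]);
  translate([150, 120, -1]) cylinder(h = 102, r = 50);
}


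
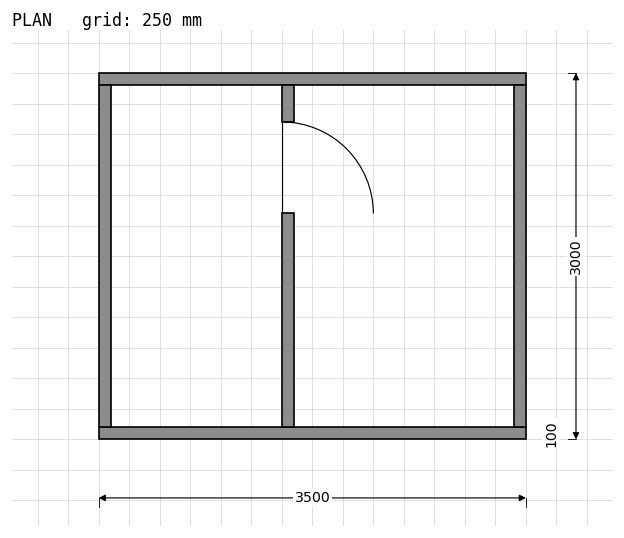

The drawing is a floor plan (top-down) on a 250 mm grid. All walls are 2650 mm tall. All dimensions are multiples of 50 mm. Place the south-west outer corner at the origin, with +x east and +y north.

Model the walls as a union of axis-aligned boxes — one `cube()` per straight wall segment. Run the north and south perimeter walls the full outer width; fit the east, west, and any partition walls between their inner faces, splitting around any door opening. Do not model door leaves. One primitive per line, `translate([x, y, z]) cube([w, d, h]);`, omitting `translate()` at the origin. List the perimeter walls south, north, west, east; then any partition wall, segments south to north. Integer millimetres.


cube([3500, 100, 2650]);
translate([0, 2900, 0]) cube([3500, 100, 2650]);
translate([0, 100, 0]) cube([100, 2800, 2650]);
translate([3400, 100, 0]) cube([100, 2800, 2650]);
translate([1500, 100, 0]) cube([100, 1750, 2650]);
translate([1500, 2600, 0]) cube([100, 300, 2650]);


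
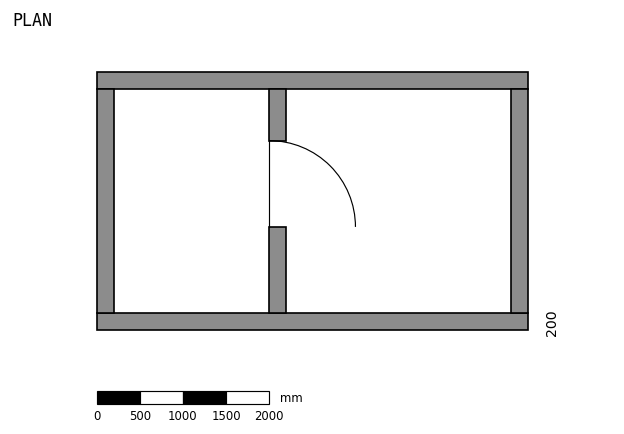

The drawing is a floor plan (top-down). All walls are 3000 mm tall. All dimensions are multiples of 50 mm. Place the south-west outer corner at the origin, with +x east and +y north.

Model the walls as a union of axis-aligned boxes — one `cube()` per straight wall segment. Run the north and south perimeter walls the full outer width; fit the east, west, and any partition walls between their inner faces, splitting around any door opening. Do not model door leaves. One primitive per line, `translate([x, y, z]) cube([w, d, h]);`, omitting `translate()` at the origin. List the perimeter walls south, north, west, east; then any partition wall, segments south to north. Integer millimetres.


cube([5000, 200, 3000]);
translate([0, 2800, 0]) cube([5000, 200, 3000]);
translate([0, 200, 0]) cube([200, 2600, 3000]);
translate([4800, 200, 0]) cube([200, 2600, 3000]);
translate([2000, 200, 0]) cube([200, 1000, 3000]);
translate([2000, 2200, 0]) cube([200, 600, 3000]);


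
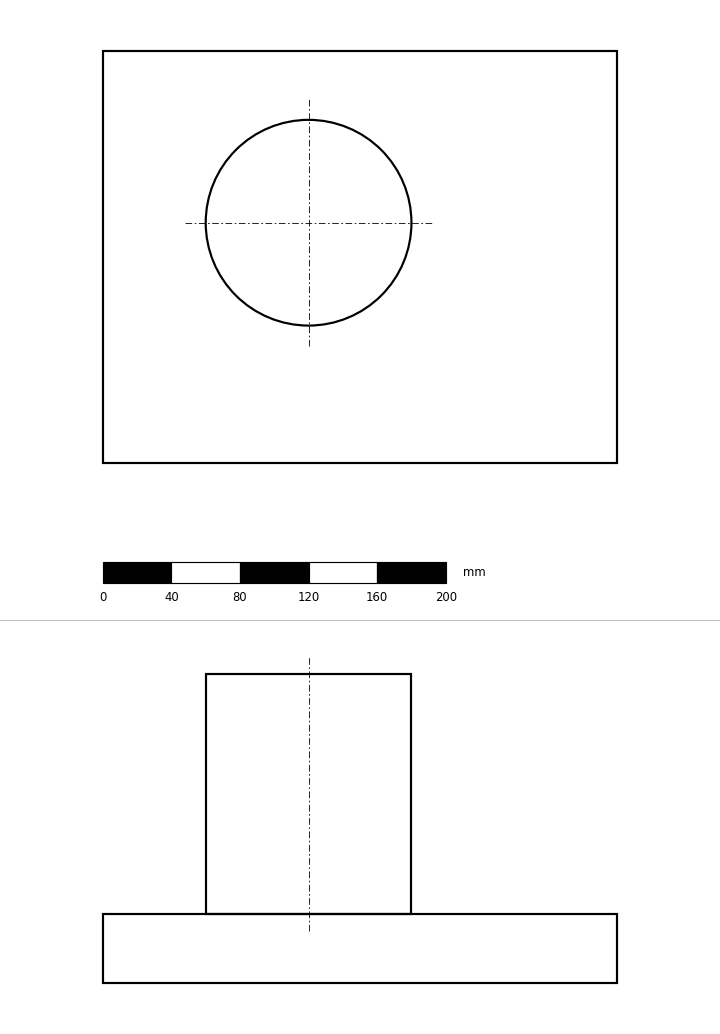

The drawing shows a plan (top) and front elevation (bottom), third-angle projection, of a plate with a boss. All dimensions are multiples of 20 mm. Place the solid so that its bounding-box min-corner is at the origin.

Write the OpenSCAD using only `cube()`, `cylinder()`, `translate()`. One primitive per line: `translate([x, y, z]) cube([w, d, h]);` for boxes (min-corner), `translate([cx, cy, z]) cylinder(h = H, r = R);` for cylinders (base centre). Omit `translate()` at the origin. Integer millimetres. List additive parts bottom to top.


cube([300, 240, 40]);
translate([120, 140, 40]) cylinder(h = 140, r = 60);
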